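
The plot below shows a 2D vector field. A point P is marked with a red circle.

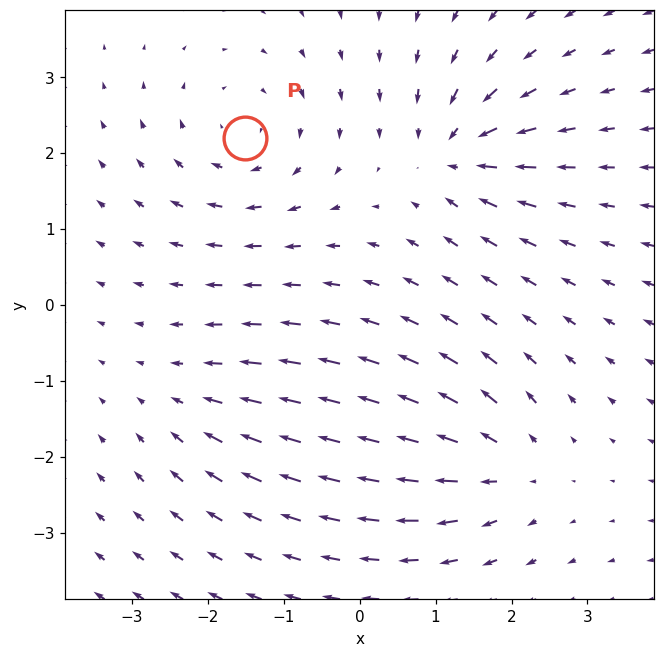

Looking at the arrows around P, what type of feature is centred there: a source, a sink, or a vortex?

At P (-1.5, 2.2) the arrows circulate clockwise. Divergence ≈0, curl about -3 — near-zero divergence with nonzero curl is a vortex.

vortex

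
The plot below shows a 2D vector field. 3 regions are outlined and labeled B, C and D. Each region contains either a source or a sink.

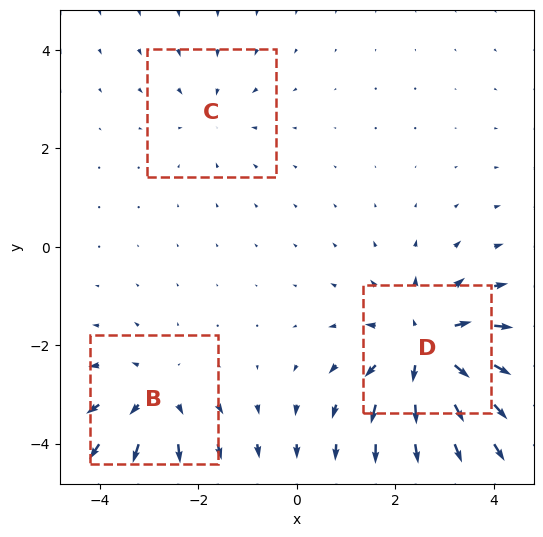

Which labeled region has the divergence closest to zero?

C

Divergence at each region's feature centre — B: about +3, C: about -2, D: about +5. Region C is closest to zero.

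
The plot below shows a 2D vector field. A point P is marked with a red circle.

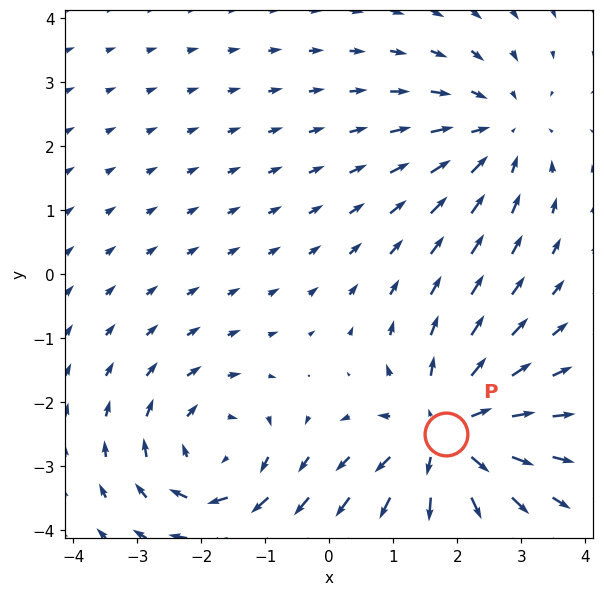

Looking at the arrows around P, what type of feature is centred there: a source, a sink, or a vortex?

source

At P (1.8, -2.5) the arrows spread outward. Divergence about +5, curl ≈0 — positive divergence with near-zero curl is a source.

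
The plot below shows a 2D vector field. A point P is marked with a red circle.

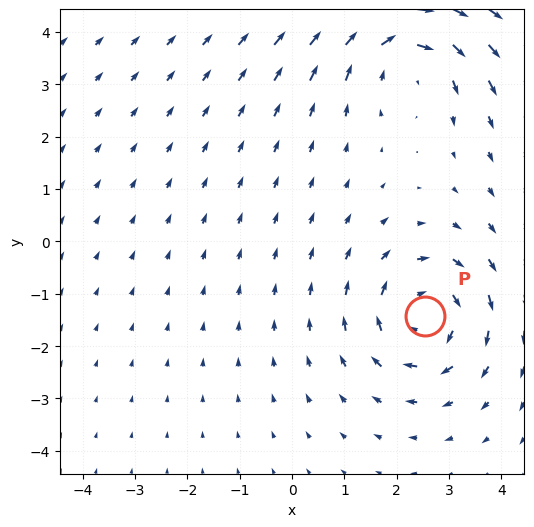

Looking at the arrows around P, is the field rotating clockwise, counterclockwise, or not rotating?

clockwise

Near P at (2.5, -1.4) the arrows circulate clockwise. The curl (z-component) there is about -4; negative curl means clockwise rotation.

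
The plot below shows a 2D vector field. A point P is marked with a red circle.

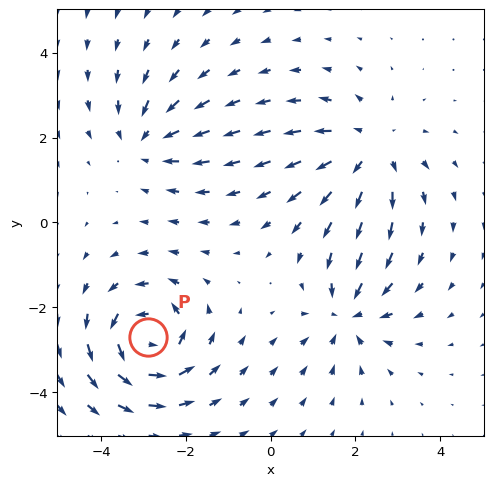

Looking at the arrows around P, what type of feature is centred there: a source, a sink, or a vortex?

vortex

At P (-2.9, -2.7) the arrows circulate counterclockwise. Divergence ≈0, curl about +5 — near-zero divergence with nonzero curl is a vortex.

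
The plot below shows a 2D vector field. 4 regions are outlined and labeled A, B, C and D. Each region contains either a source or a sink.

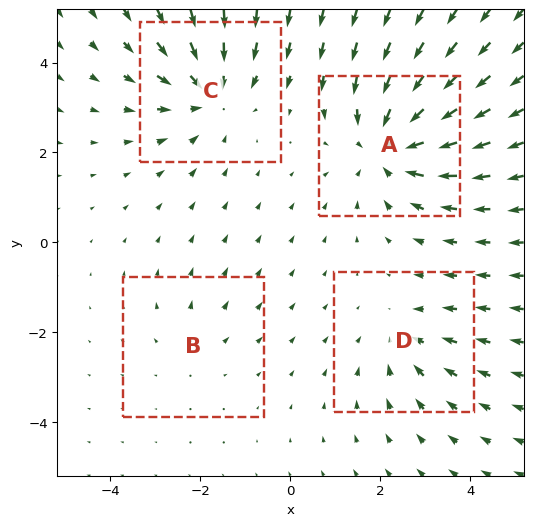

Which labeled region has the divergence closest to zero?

B

Divergence at each region's feature centre — A: about -6, B: about +2, C: about -5, D: about -3. Region B is closest to zero.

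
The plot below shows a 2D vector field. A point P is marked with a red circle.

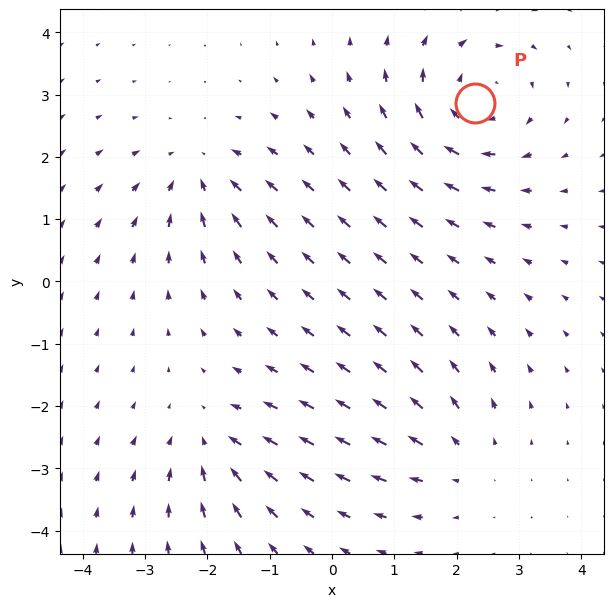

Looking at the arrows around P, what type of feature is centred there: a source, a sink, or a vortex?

vortex

At P (2.3, 2.9) the arrows circulate clockwise. Divergence ≈0, curl about -5 — near-zero divergence with nonzero curl is a vortex.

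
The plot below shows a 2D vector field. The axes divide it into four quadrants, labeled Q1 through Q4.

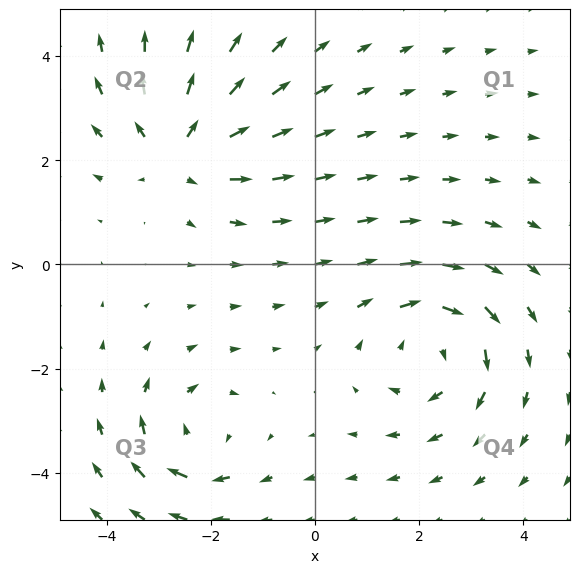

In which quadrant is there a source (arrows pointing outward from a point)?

Q2

The source sits at approximately (-2.6, 2.2), which lies in quadrant Q2. The divergence there is about +4, positive as expected for a source.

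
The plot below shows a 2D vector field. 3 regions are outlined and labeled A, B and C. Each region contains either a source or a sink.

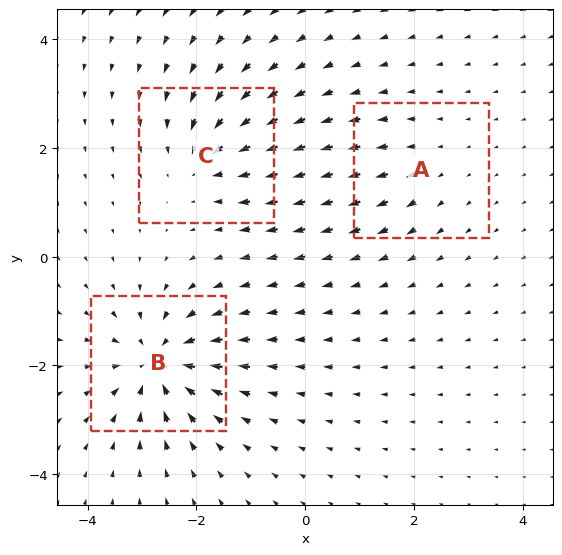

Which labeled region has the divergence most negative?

Divergence at each region's feature centre — A: about +2, B: about -6, C: about -4. Region B is most negative.

B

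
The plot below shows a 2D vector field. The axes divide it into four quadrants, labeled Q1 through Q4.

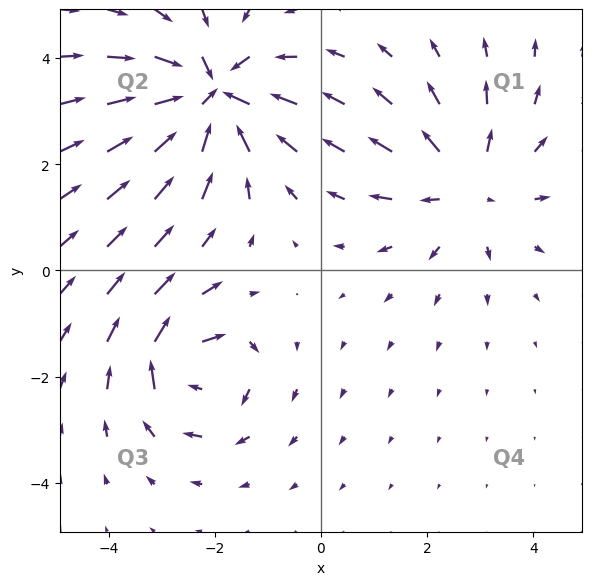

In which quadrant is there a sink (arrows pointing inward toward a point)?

Q2

The sink sits at approximately (-2.1, 3.3), which lies in quadrant Q2. The divergence there is about -6, negative as expected for a sink.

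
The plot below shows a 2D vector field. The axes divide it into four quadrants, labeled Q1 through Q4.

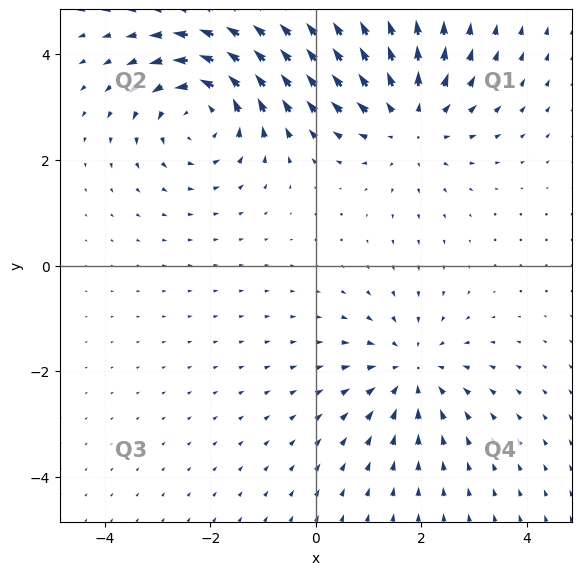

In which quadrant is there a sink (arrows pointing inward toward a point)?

Q4

The sink sits at approximately (1.8, -2.0), which lies in quadrant Q4. The divergence there is about -4, negative as expected for a sink.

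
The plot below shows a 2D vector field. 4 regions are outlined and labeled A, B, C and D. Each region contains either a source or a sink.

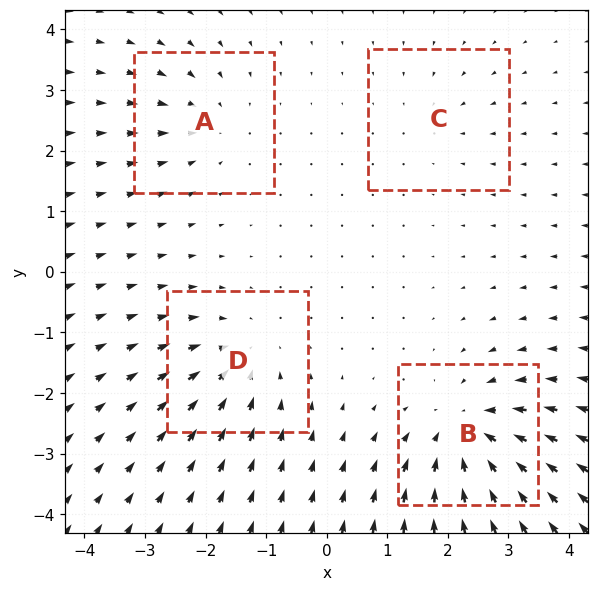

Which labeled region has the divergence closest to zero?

C

Divergence at each region's feature centre — A: about -4, B: about -7, C: about -2, D: about -5. Region C is closest to zero.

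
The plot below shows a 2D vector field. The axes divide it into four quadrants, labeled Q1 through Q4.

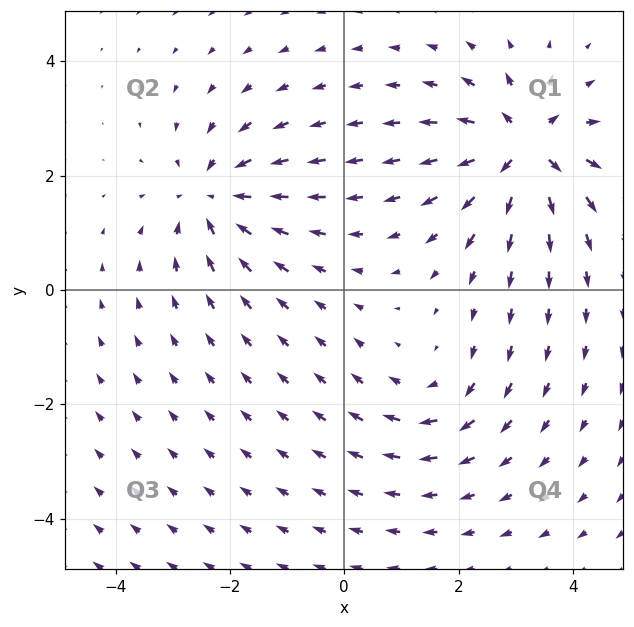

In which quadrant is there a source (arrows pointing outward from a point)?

Q1

The source sits at approximately (3.1, 2.5), which lies in quadrant Q1. The divergence there is about +7, positive as expected for a source.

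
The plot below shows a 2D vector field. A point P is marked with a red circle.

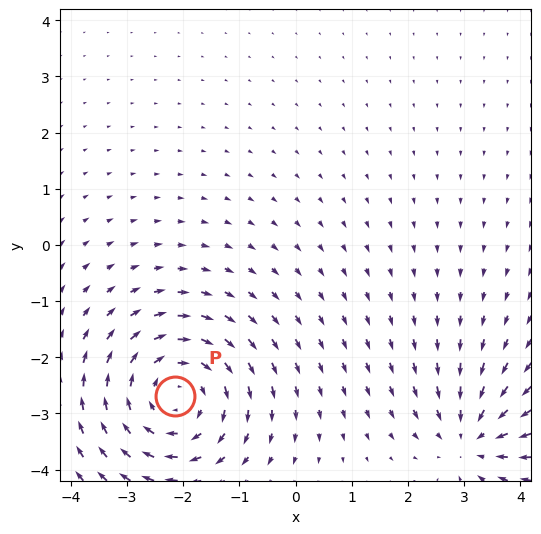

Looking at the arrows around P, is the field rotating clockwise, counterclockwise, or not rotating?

Near P at (-2.1, -2.7) the arrows circulate clockwise. The curl (z-component) there is about -4; negative curl means clockwise rotation.

clockwise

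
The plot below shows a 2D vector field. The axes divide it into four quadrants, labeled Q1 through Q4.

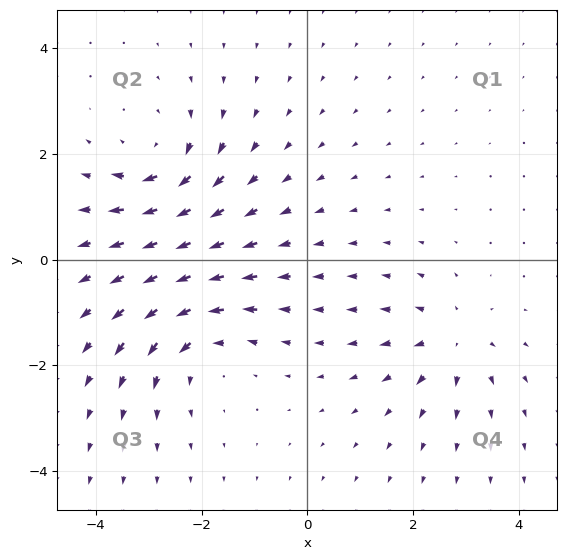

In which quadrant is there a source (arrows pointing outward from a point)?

The source sits at approximately (2.8, -1.5), which lies in quadrant Q4. The divergence there is about +4, positive as expected for a source.

Q4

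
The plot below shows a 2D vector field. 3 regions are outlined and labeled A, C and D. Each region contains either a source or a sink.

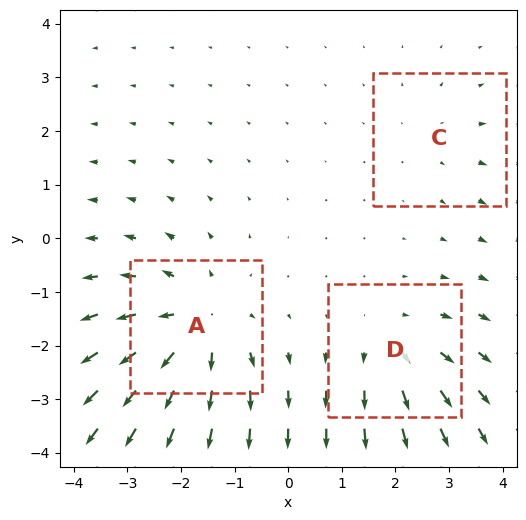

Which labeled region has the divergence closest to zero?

C

Divergence at each region's feature centre — A: about +5, C: about +2, D: about +3. Region C is closest to zero.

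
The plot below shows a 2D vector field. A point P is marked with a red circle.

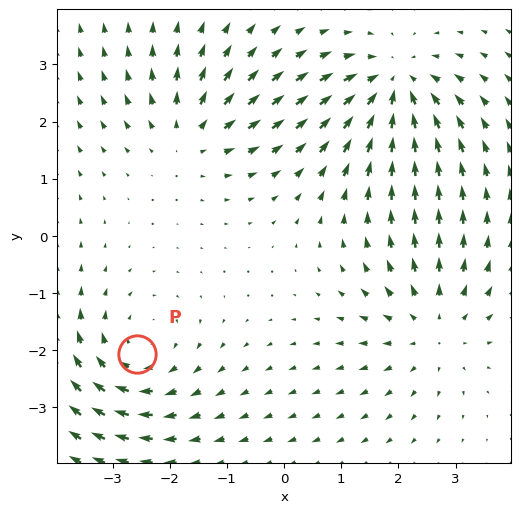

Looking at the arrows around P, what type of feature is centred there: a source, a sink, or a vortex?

At P (-2.6, -2.1) the arrows circulate clockwise. Divergence ≈0, curl about -4 — near-zero divergence with nonzero curl is a vortex.

vortex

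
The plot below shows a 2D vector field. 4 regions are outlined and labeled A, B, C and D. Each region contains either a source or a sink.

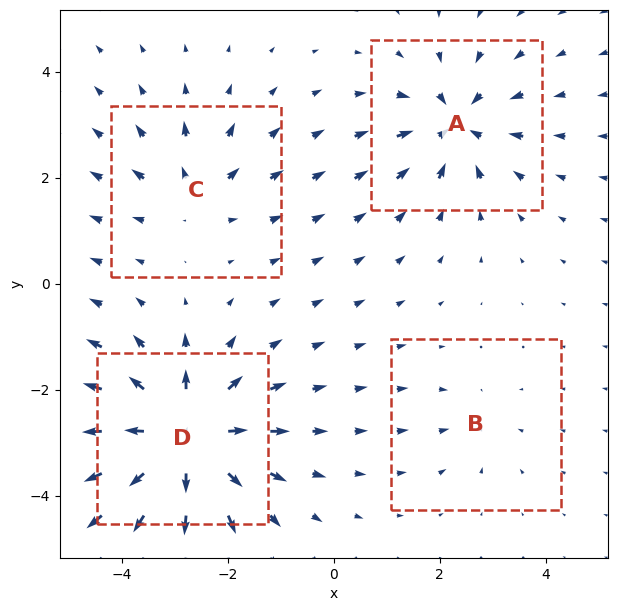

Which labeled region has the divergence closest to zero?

B

Divergence at each region's feature centre — A: about -6, B: about -2, C: about +4, D: about +9. Region B is closest to zero.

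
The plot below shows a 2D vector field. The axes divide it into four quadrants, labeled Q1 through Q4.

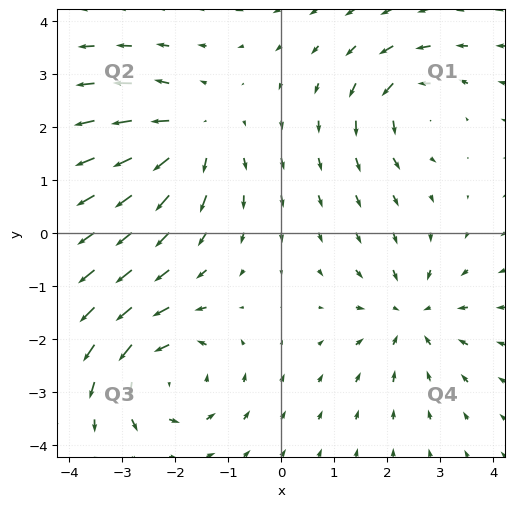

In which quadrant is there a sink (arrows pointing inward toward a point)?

Q4

The sink sits at approximately (2.5, -1.6), which lies in quadrant Q4. The divergence there is about -4, negative as expected for a sink.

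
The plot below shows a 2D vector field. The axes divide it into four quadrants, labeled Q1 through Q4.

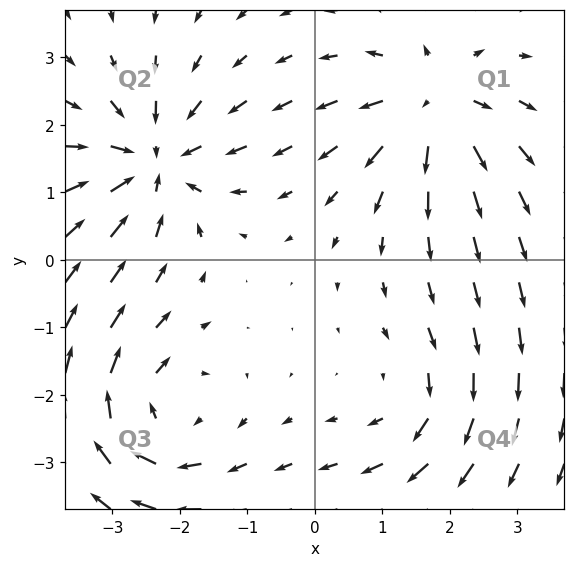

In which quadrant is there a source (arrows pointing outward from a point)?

Q1

The source sits at approximately (1.8, 2.3), which lies in quadrant Q1. The divergence there is about +6, positive as expected for a source.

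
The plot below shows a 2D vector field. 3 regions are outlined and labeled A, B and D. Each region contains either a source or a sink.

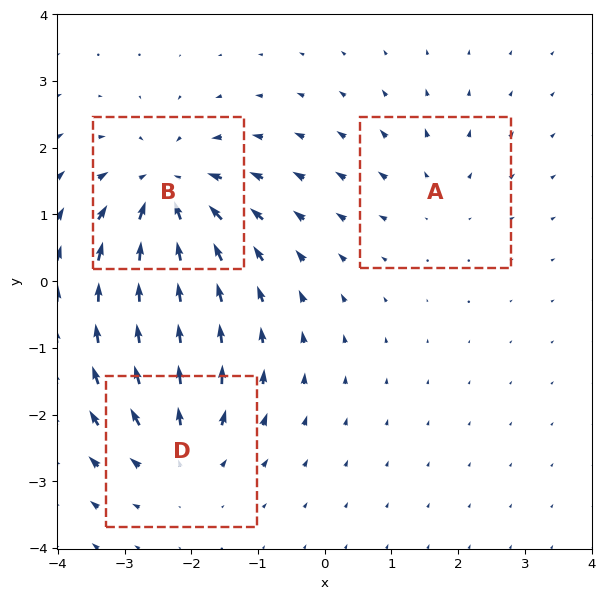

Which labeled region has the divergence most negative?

Divergence at each region's feature centre — A: about +2, B: about -5, D: about +3. Region B is most negative.

B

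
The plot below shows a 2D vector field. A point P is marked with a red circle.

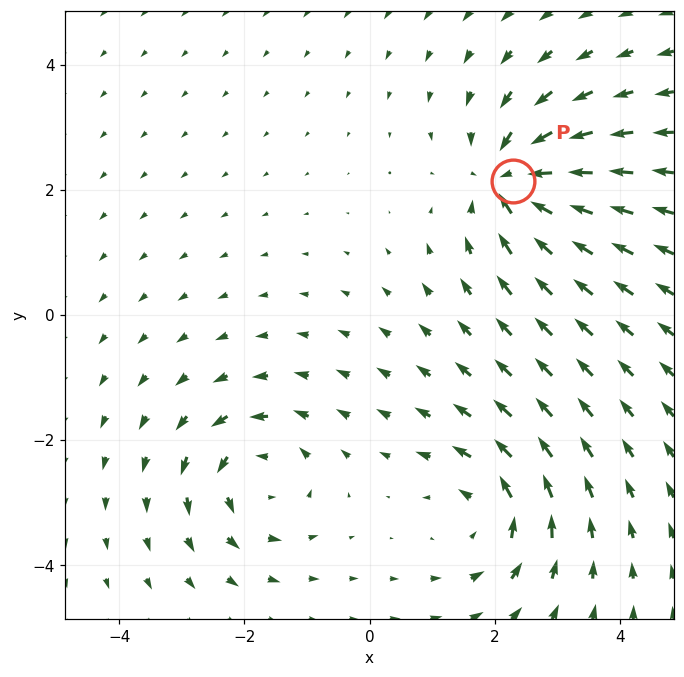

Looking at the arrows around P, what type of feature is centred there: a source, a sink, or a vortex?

sink

At P (2.3, 2.1) the arrows converge inward. Divergence about -5, curl ≈0 — negative divergence with near-zero curl is a sink.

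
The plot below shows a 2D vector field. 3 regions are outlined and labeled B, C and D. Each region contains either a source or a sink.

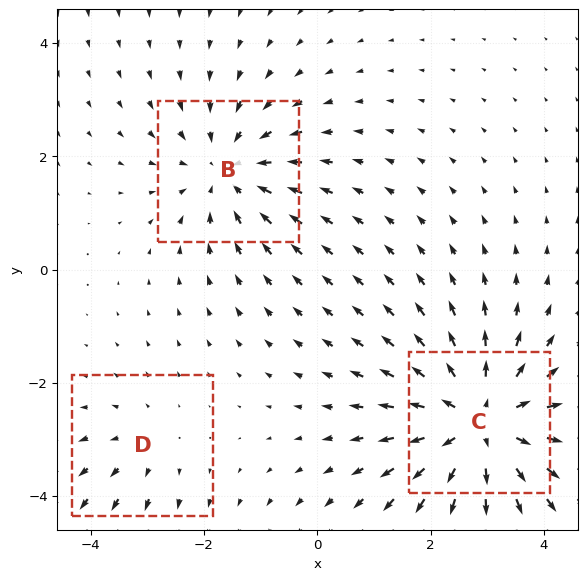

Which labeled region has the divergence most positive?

Divergence at each region's feature centre — B: about -3, C: about +5, D: about +2. Region C is most positive.

C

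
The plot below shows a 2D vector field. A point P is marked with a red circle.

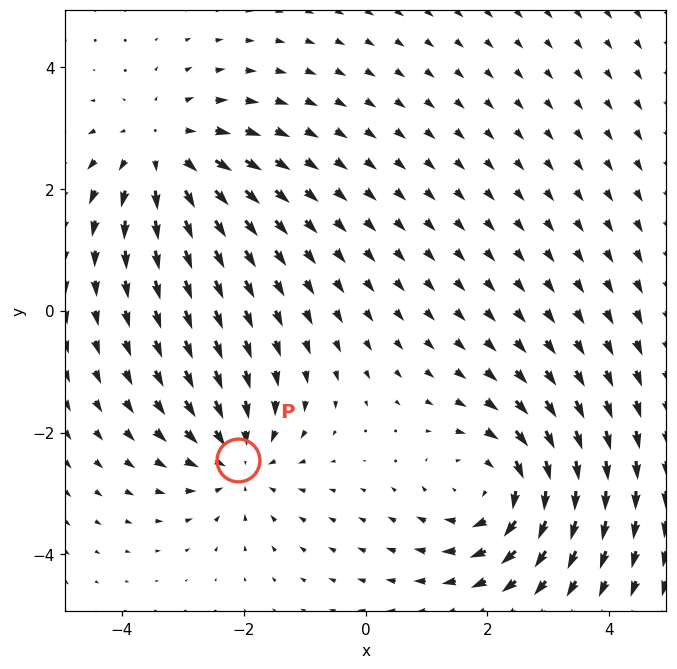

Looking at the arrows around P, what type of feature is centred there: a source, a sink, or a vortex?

At P (-2.1, -2.4) the arrows converge inward. Divergence about -3, curl ≈0 — negative divergence with near-zero curl is a sink.

sink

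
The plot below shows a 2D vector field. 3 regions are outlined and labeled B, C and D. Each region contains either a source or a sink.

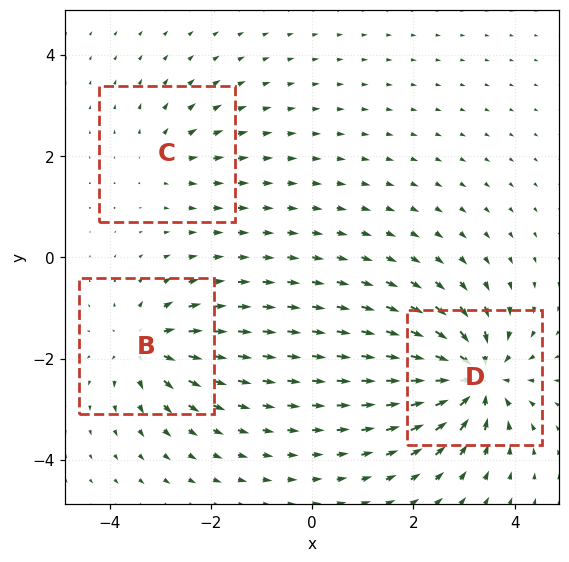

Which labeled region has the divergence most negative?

Divergence at each region's feature centre — B: about +4, C: about +2, D: about -7. Region D is most negative.

D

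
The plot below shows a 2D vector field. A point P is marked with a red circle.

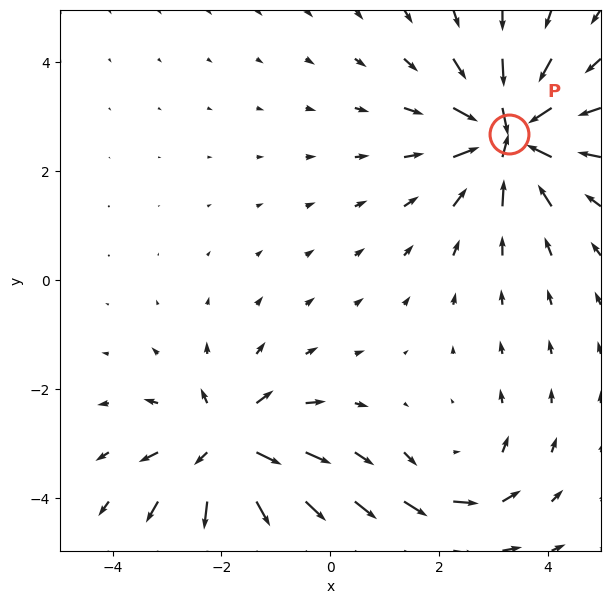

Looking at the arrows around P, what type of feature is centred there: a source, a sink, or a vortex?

At P (3.3, 2.7) the arrows converge inward. Divergence about -6, curl ≈0 — negative divergence with near-zero curl is a sink.

sink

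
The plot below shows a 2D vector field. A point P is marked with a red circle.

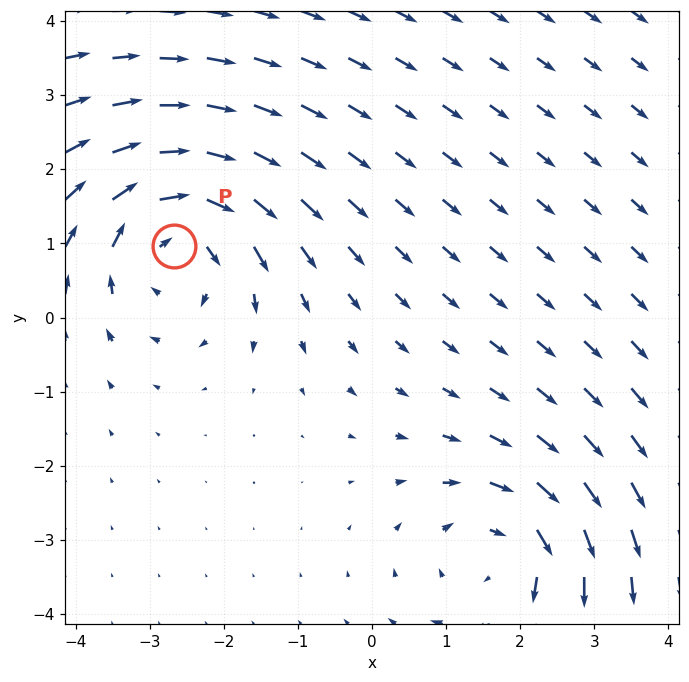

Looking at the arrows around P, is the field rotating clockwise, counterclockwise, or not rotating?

clockwise

Near P at (-2.7, 1.0) the arrows circulate clockwise. The curl (z-component) there is about -3; negative curl means clockwise rotation.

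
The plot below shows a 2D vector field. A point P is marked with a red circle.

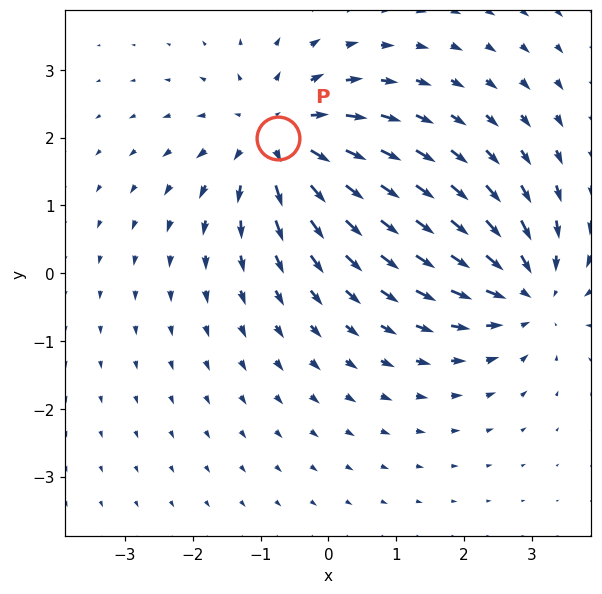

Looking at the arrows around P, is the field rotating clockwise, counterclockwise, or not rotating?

Near P at (-0.7, 2.0) the arrows show no circulation. The curl there is ≈0.

not rotating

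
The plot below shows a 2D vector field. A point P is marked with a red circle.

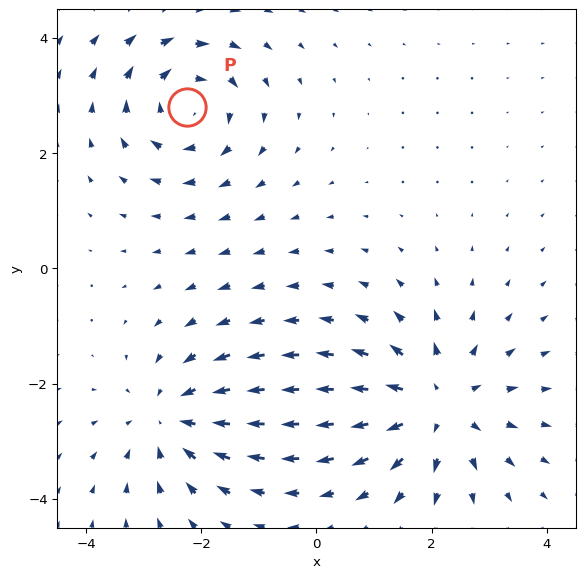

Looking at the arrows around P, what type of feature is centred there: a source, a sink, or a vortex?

At P (-2.2, 2.8) the arrows circulate clockwise. Divergence ≈0, curl about -3 — near-zero divergence with nonzero curl is a vortex.

vortex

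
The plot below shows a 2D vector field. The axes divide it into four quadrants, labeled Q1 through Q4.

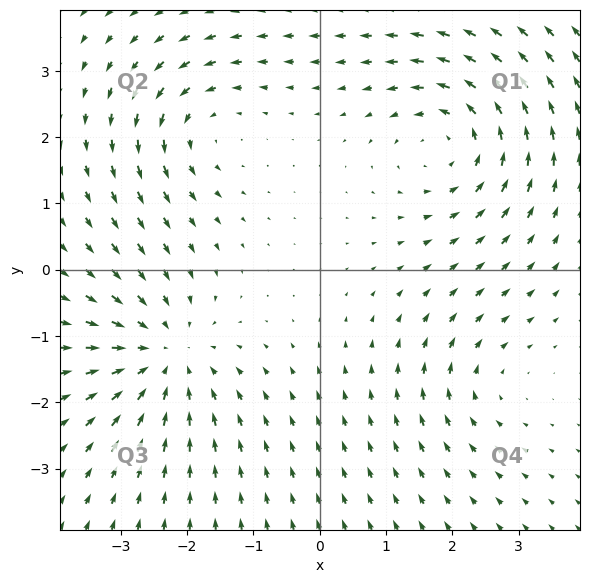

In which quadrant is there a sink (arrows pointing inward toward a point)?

The sink sits at approximately (-2.3, -1.3), which lies in quadrant Q3. The divergence there is about -5, negative as expected for a sink.

Q3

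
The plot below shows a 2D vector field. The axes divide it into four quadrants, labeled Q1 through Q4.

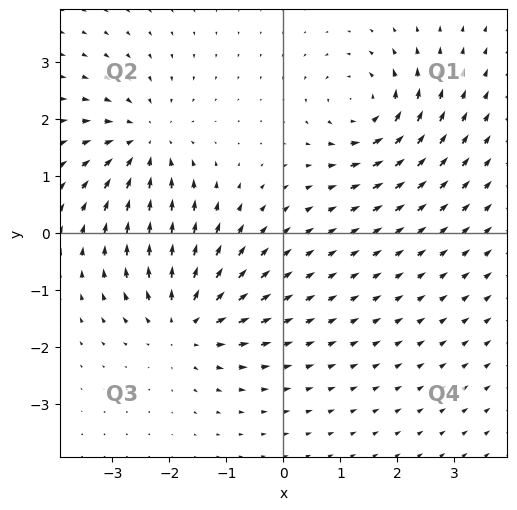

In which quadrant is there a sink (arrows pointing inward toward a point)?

The sink sits at approximately (-2.4, 1.6), which lies in quadrant Q2. The divergence there is about -3, negative as expected for a sink.

Q2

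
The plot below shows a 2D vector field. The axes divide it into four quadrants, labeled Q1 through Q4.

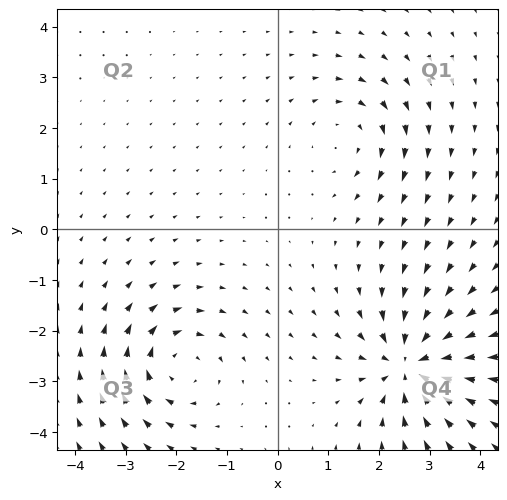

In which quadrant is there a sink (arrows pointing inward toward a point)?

Q4

The sink sits at approximately (2.6, -2.7), which lies in quadrant Q4. The divergence there is about -6, negative as expected for a sink.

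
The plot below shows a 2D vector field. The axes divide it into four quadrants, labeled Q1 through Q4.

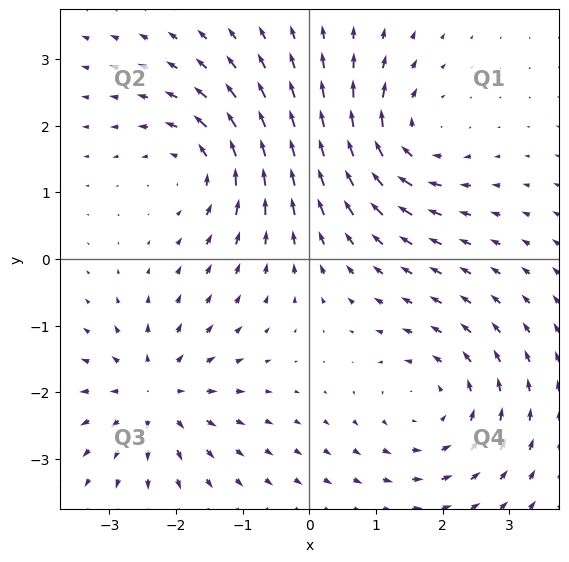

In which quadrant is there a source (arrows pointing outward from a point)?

The source sits at approximately (-2.3, -2.0), which lies in quadrant Q3. The divergence there is about +5, positive as expected for a source.

Q3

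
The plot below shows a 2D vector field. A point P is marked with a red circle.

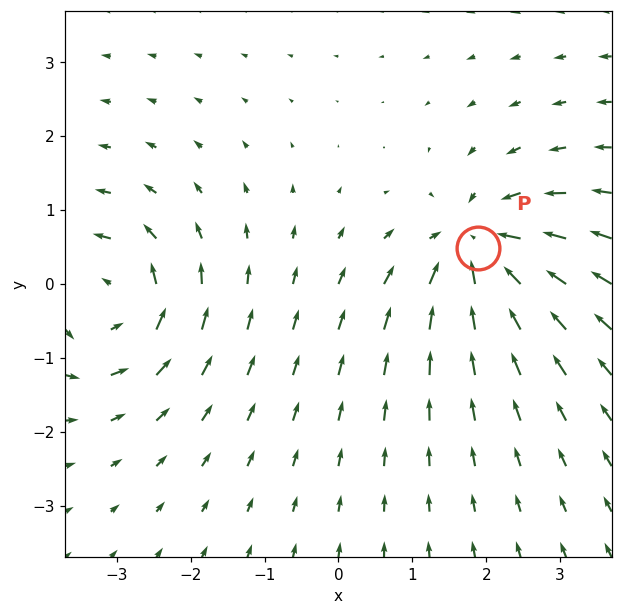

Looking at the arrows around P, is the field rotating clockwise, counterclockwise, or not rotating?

not rotating

Near P at (1.9, 0.5) the arrows show no circulation. The curl there is ≈0.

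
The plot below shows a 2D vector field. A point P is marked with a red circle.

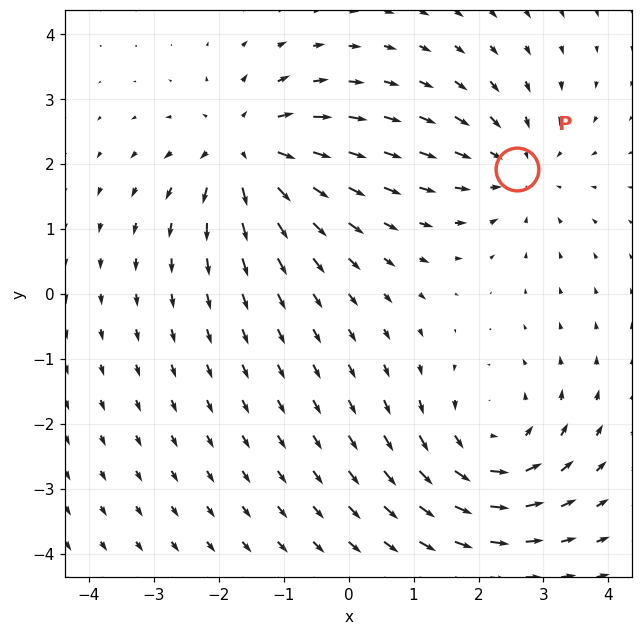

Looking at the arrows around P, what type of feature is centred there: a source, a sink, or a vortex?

At P (2.6, 1.9) the arrows converge inward. Divergence about -3, curl ≈0 — negative divergence with near-zero curl is a sink.

sink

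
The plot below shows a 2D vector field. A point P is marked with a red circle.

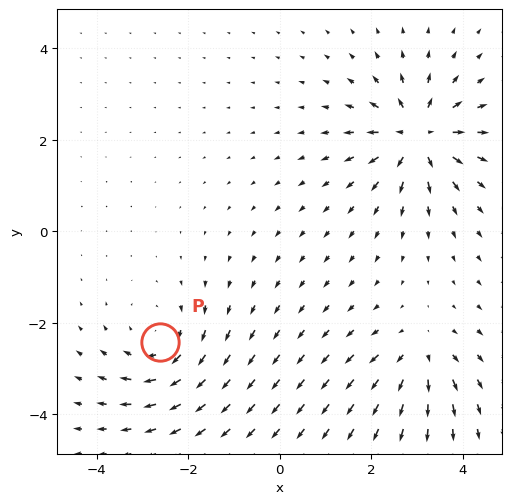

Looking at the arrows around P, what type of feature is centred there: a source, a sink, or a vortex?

vortex

At P (-2.6, -2.4) the arrows circulate clockwise. Divergence ≈0, curl about -4 — near-zero divergence with nonzero curl is a vortex.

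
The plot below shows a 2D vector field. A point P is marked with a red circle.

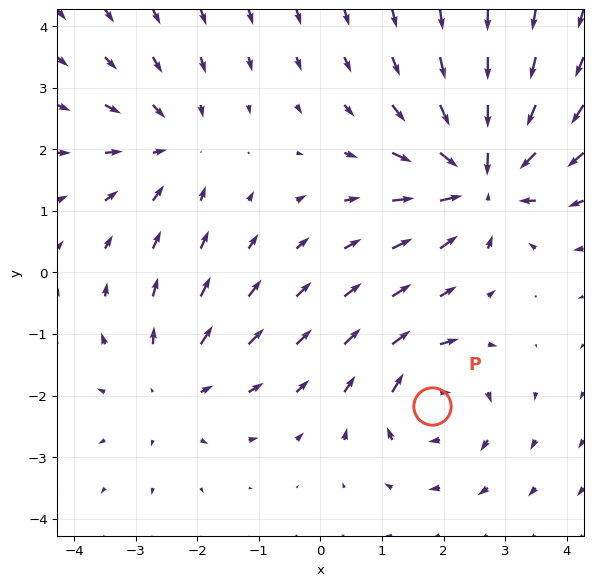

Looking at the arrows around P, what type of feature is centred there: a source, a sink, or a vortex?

vortex

At P (1.8, -2.2) the arrows circulate clockwise. Divergence ≈0, curl about -4 — near-zero divergence with nonzero curl is a vortex.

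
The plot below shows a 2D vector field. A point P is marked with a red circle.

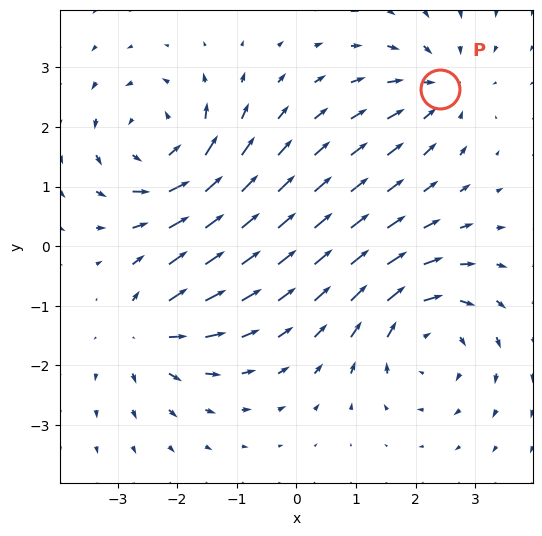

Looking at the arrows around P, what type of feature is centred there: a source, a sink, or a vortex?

At P (2.4, 2.6) the arrows converge inward. Divergence about -4, curl ≈0 — negative divergence with near-zero curl is a sink.

sink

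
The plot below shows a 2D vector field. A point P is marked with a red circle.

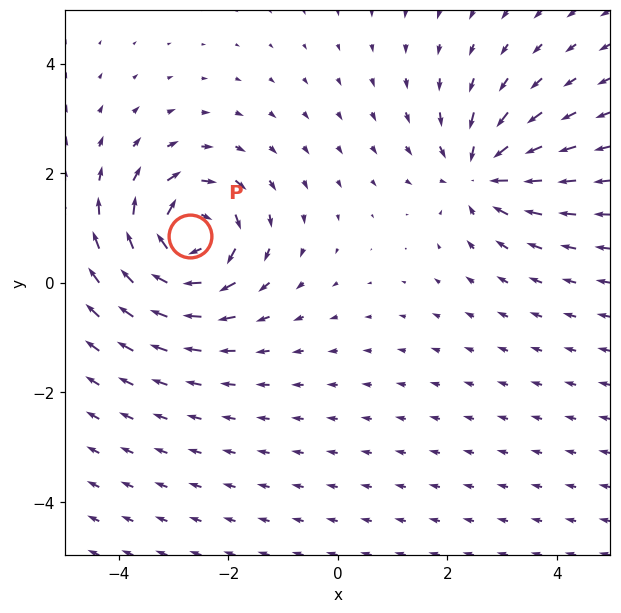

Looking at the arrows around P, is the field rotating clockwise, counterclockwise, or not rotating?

clockwise

Near P at (-2.7, 0.8) the arrows circulate clockwise. The curl (z-component) there is about -6; negative curl means clockwise rotation.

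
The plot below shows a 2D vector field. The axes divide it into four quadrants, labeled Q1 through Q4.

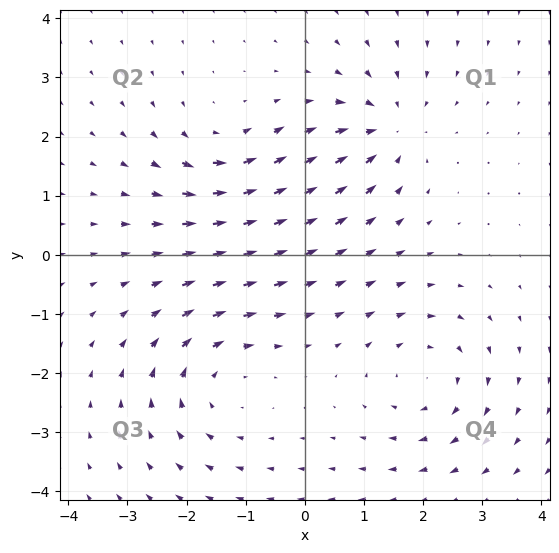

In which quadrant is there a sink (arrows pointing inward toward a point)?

The sink sits at approximately (1.4, 2.1), which lies in quadrant Q1. The divergence there is about -4, negative as expected for a sink.

Q1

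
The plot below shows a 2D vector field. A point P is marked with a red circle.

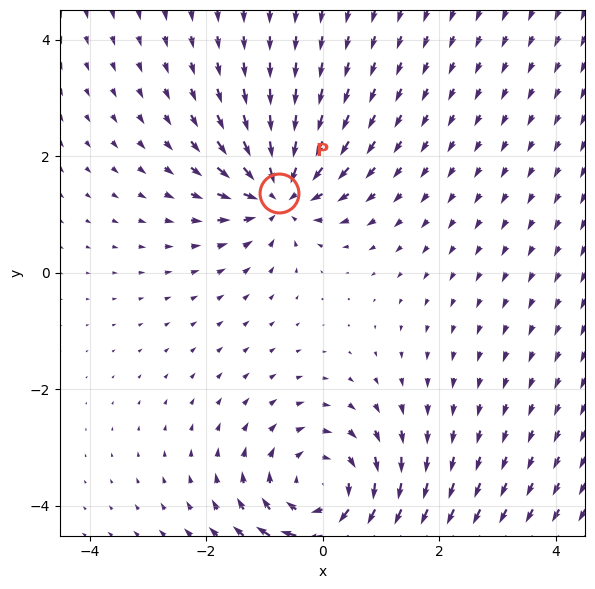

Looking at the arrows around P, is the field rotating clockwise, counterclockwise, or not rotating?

Near P at (-0.7, 1.4) the arrows show no circulation. The curl there is ≈0.

not rotating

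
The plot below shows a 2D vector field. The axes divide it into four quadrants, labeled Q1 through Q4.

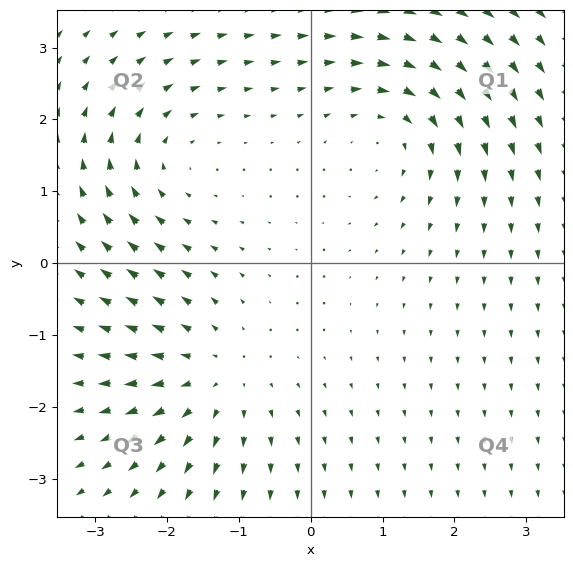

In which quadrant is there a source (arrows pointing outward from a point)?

Q3

The source sits at approximately (-1.4, -1.6), which lies in quadrant Q3. The divergence there is about +3, positive as expected for a source.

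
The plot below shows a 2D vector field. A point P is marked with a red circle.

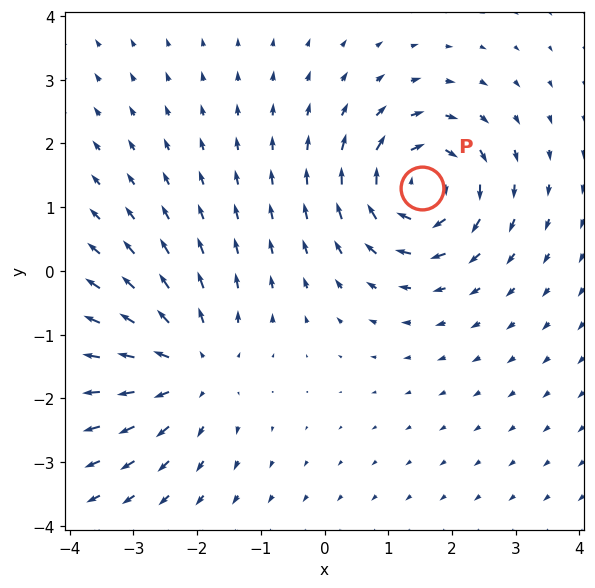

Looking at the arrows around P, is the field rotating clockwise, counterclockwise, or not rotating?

Near P at (1.5, 1.3) the arrows circulate clockwise. The curl (z-component) there is about -5; negative curl means clockwise rotation.

clockwise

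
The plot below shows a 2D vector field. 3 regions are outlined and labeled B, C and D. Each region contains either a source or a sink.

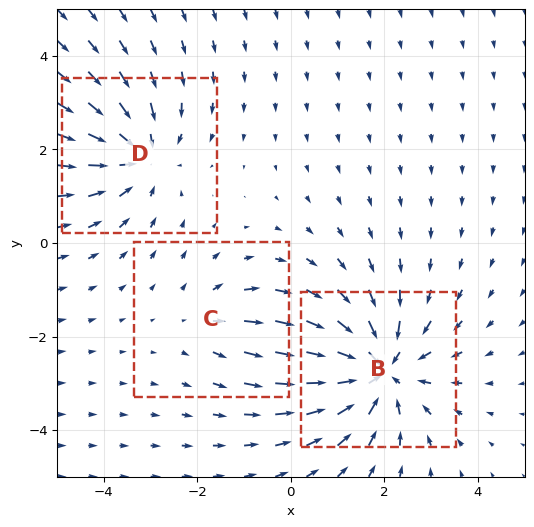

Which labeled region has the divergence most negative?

Divergence at each region's feature centre — B: about -4, C: about +2, D: about -3. Region B is most negative.

B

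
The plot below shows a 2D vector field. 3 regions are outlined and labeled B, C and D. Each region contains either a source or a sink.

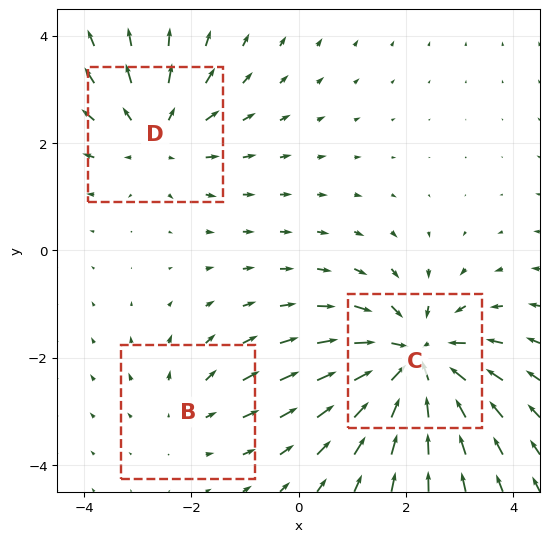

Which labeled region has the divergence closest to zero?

B

Divergence at each region's feature centre — B: about +2, C: about -5, D: about +3. Region B is closest to zero.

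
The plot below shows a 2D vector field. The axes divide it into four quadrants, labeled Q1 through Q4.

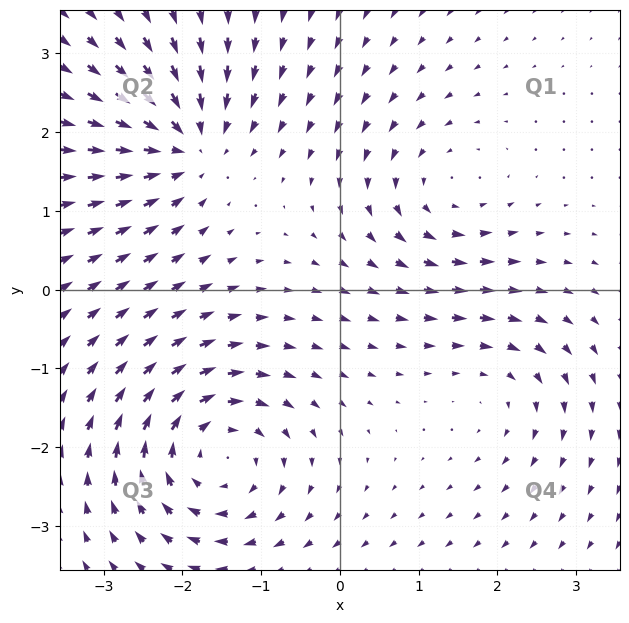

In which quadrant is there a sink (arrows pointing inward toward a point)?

The sink sits at approximately (-1.9, 1.8), which lies in quadrant Q2. The divergence there is about -6, negative as expected for a sink.

Q2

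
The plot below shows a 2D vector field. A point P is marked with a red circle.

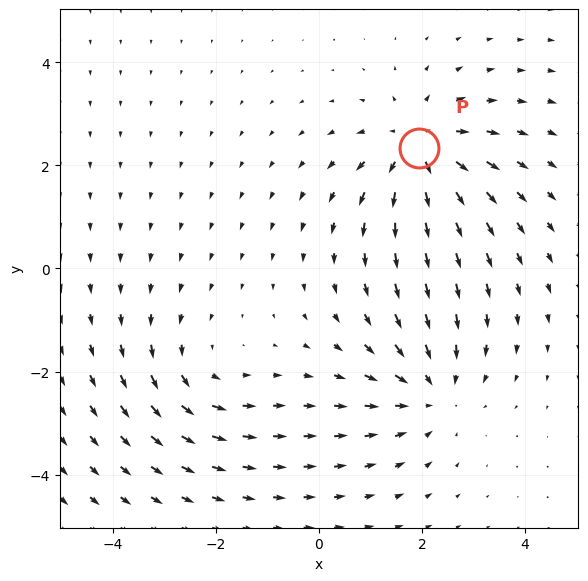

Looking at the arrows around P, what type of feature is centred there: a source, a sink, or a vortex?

At P (2.0, 2.3) the arrows spread outward. Divergence about +4, curl ≈0 — positive divergence with near-zero curl is a source.

source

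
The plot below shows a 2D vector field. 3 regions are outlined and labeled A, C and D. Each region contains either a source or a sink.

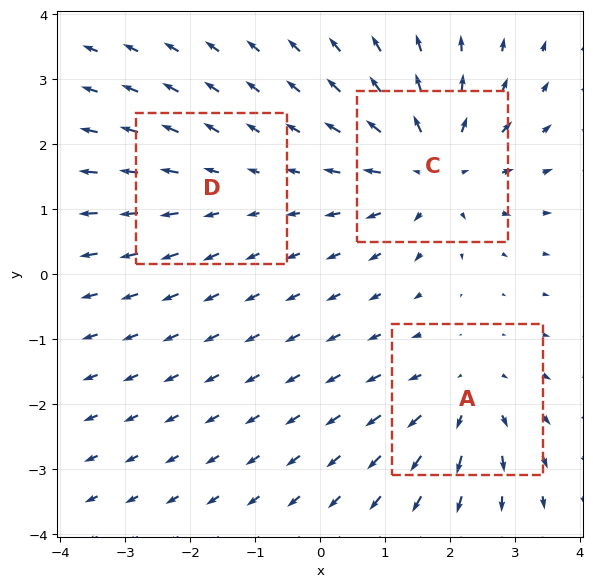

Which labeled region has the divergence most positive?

Divergence at each region's feature centre — A: about +3, C: about +5, D: about +2. Region C is most positive.

C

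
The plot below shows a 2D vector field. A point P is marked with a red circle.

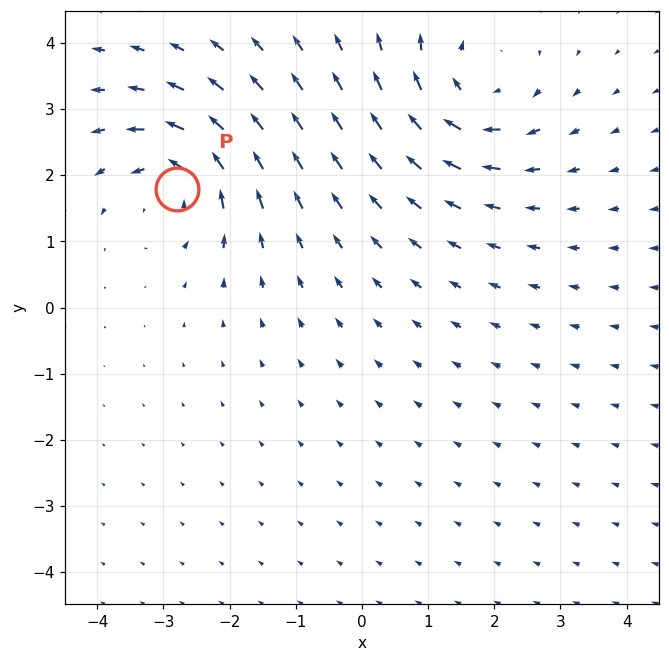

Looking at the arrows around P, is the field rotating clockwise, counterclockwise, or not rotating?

counterclockwise

Near P at (-2.8, 1.8) the arrows circulate counterclockwise. The curl (z-component) there is about +5; positive curl means counterclockwise rotation.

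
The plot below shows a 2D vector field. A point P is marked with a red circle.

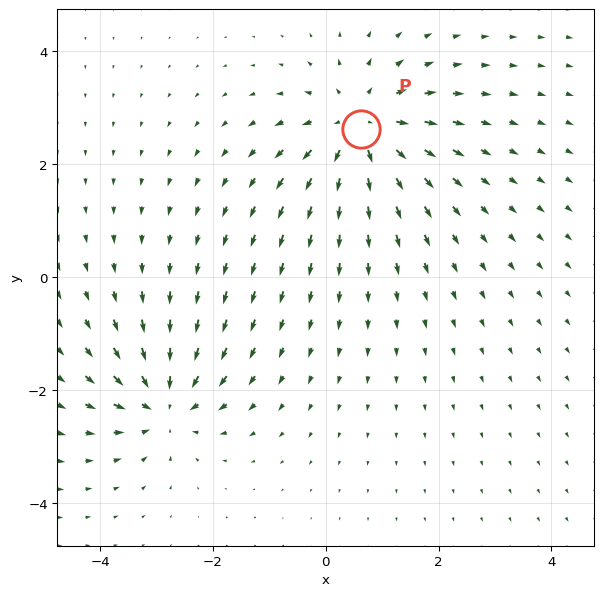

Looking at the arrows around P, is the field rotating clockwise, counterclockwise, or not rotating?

Near P at (0.6, 2.6) the arrows show no circulation. The curl there is ≈0.

not rotating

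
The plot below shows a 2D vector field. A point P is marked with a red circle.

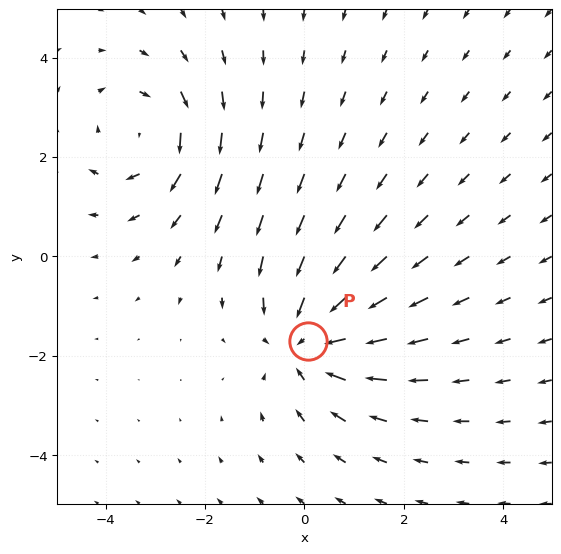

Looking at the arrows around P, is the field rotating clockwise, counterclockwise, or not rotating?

not rotating

Near P at (0.1, -1.7) the arrows show no circulation. The curl there is ≈0.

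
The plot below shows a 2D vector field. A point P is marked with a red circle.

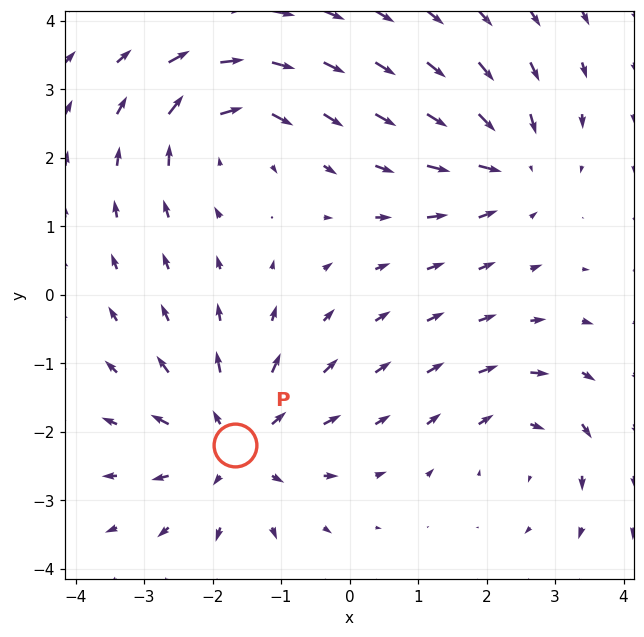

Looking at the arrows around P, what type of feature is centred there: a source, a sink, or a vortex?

source

At P (-1.7, -2.2) the arrows spread outward. Divergence about +5, curl ≈0 — positive divergence with near-zero curl is a source.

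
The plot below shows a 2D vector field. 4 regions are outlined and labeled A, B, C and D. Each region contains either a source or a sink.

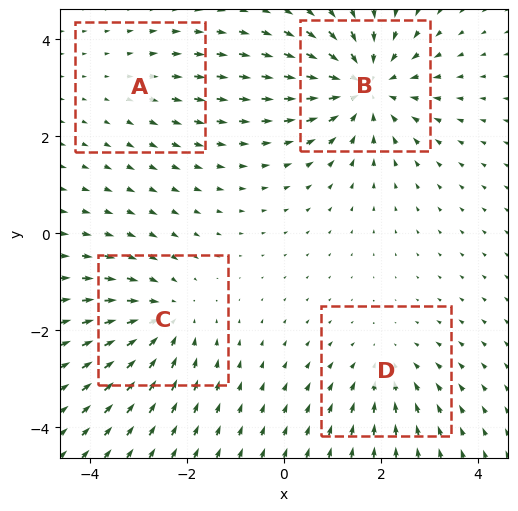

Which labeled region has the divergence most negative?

B

Divergence at each region's feature centre — A: about +2, B: about -6, C: about -4, D: about -3. Region B is most negative.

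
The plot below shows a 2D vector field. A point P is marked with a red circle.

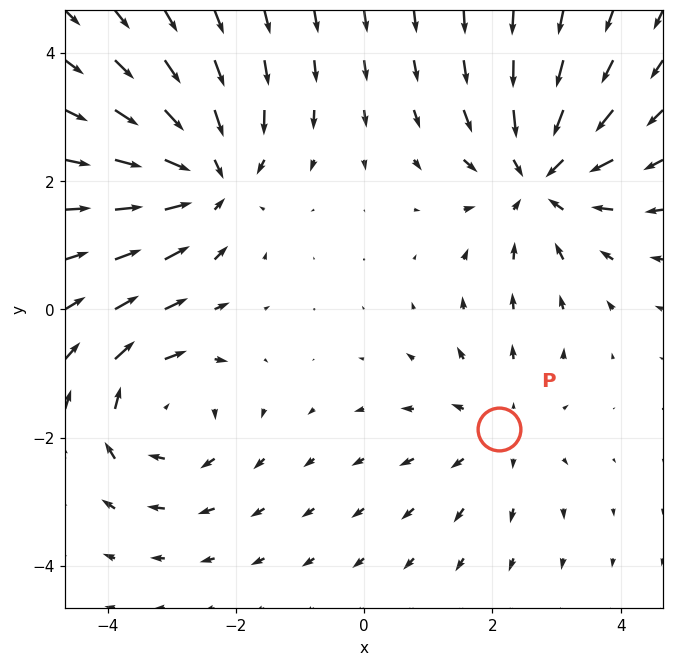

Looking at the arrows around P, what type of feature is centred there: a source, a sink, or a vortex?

source

At P (2.1, -1.9) the arrows spread outward. Divergence about +2, curl ≈0 — positive divergence with near-zero curl is a source.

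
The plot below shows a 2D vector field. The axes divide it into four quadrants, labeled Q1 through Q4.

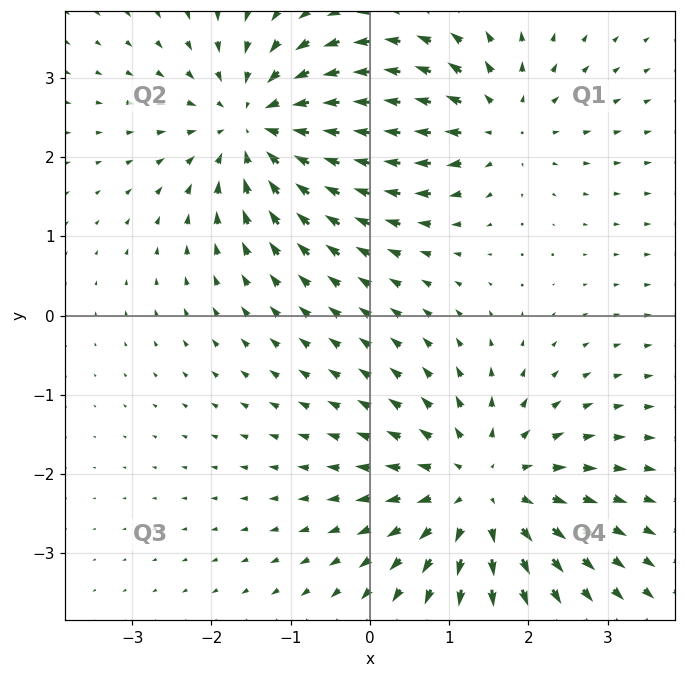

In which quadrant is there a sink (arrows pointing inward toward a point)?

The sink sits at approximately (-1.4, 2.4), which lies in quadrant Q2. The divergence there is about -5, negative as expected for a sink.

Q2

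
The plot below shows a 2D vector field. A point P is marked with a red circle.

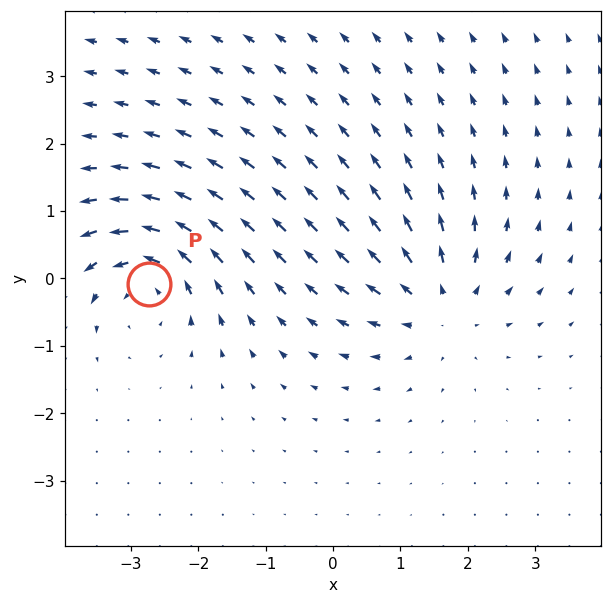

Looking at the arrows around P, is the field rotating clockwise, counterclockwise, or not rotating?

Near P at (-2.7, -0.1) the arrows circulate counterclockwise. The curl (z-component) there is about +5; positive curl means counterclockwise rotation.

counterclockwise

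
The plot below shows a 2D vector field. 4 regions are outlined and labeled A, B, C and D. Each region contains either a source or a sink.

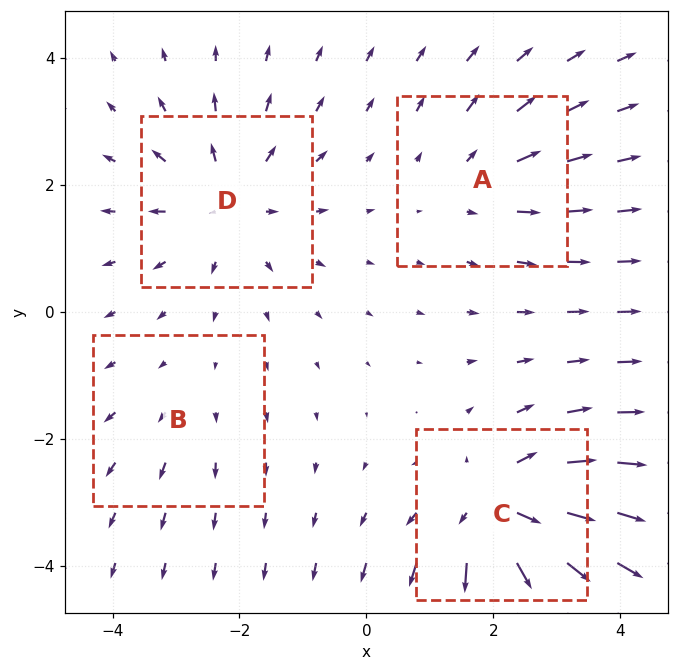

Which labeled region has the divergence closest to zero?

Divergence at each region's feature centre — A: about +3, B: about +2, C: about +7, D: about +5. Region B is closest to zero.

B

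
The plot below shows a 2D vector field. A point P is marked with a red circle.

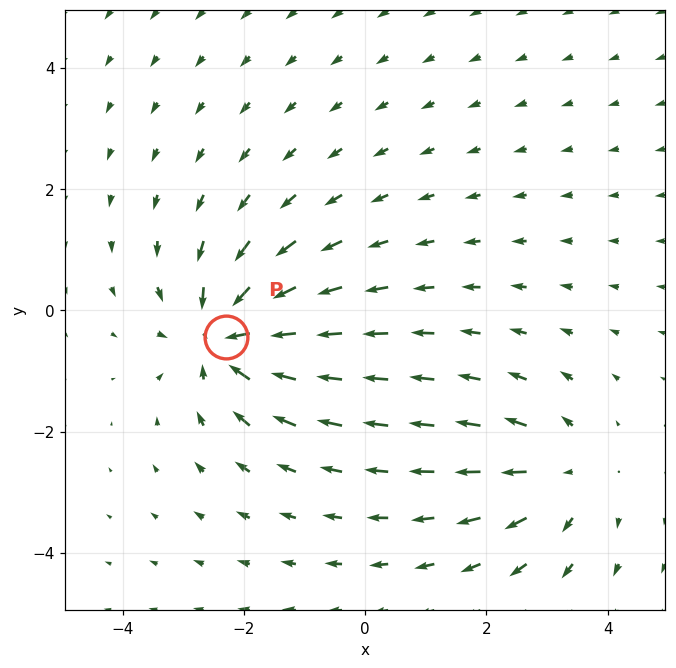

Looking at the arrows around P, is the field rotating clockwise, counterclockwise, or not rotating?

Near P at (-2.3, -0.4) the arrows show no circulation. The curl there is ≈0.

not rotating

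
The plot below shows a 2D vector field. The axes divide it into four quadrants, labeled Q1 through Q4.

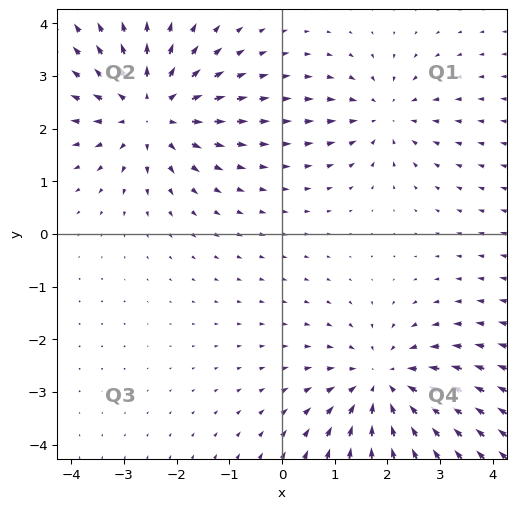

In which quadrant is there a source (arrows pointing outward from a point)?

The source sits at approximately (-2.5, 2.3), which lies in quadrant Q2. The divergence there is about +4, positive as expected for a source.

Q2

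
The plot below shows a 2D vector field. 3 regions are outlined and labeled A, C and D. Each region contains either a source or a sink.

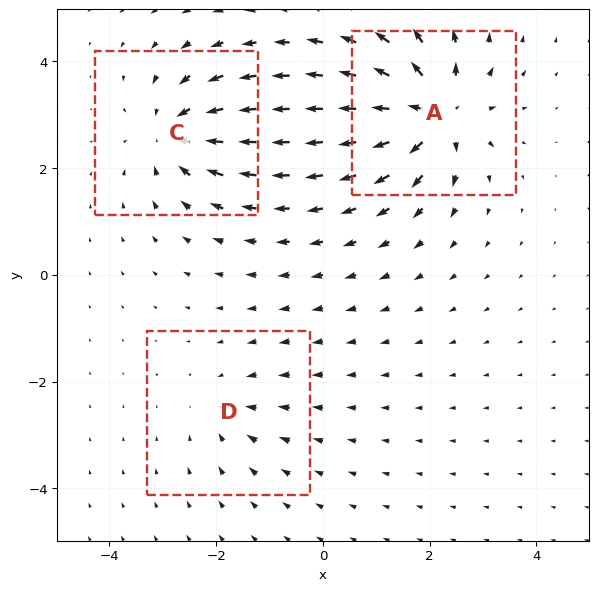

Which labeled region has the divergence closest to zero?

D

Divergence at each region's feature centre — A: about +6, C: about -4, D: about -2. Region D is closest to zero.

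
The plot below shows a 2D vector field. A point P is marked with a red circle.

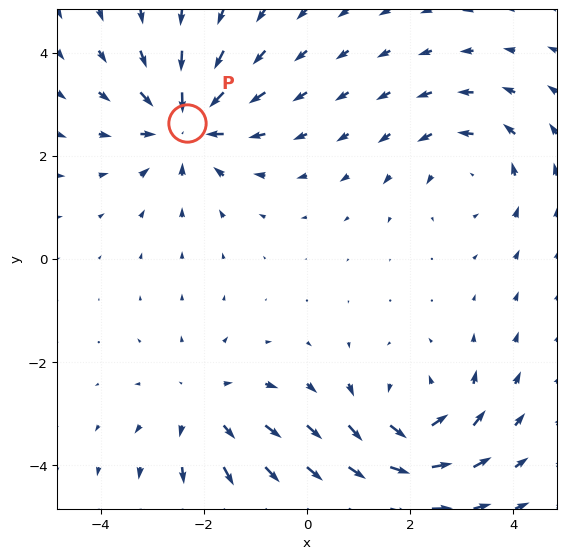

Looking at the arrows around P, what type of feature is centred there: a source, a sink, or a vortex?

sink

At P (-2.3, 2.6) the arrows converge inward. Divergence about -5, curl ≈0 — negative divergence with near-zero curl is a sink.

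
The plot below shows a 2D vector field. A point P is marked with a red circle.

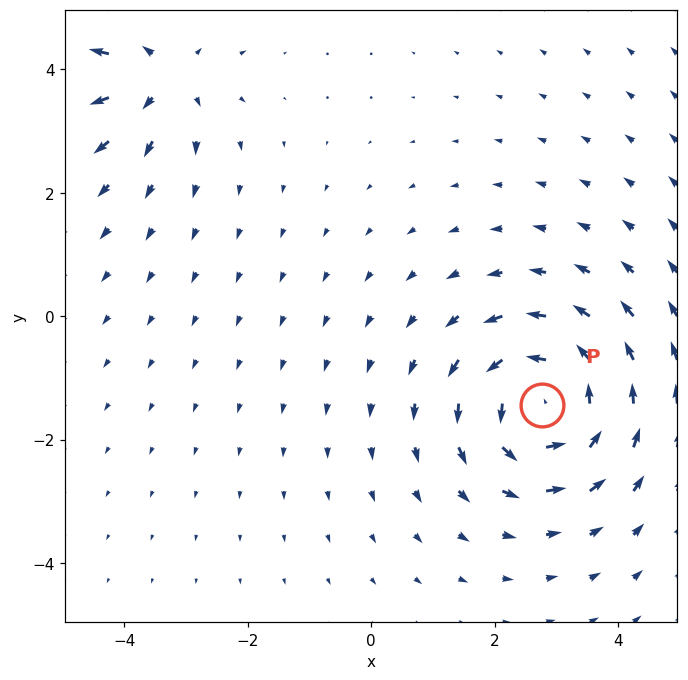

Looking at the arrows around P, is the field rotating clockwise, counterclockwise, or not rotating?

counterclockwise

Near P at (2.8, -1.4) the arrows circulate counterclockwise. The curl (z-component) there is about +5; positive curl means counterclockwise rotation.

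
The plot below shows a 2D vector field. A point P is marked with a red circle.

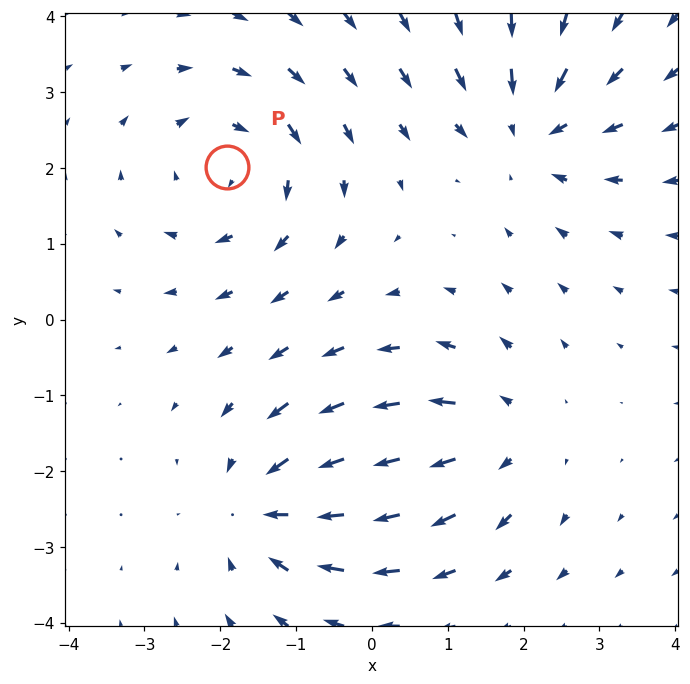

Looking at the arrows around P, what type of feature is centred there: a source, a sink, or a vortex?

vortex

At P (-1.9, 2.0) the arrows circulate clockwise. Divergence ≈0, curl about -4 — near-zero divergence with nonzero curl is a vortex.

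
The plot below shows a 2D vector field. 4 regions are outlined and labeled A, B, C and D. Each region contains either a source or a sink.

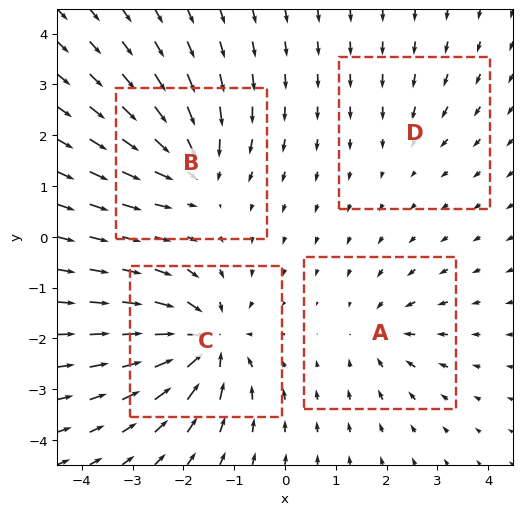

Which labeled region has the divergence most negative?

C

Divergence at each region's feature centre — A: about -4, B: about -6, C: about -8, D: about -2. Region C is most negative.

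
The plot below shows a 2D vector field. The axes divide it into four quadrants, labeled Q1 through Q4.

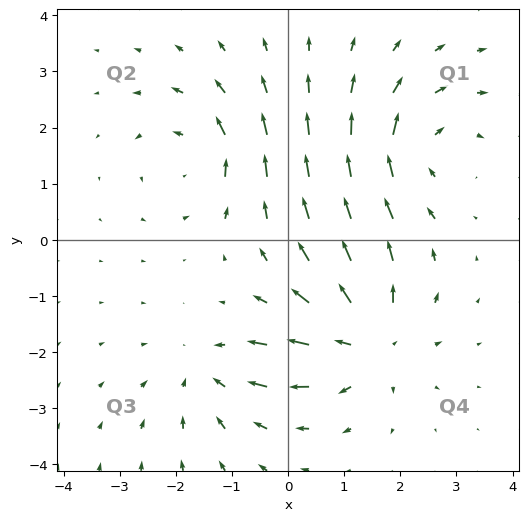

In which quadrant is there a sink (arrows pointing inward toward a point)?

The sink sits at approximately (-1.4, -2.4), which lies in quadrant Q3. The divergence there is about -4, negative as expected for a sink.

Q3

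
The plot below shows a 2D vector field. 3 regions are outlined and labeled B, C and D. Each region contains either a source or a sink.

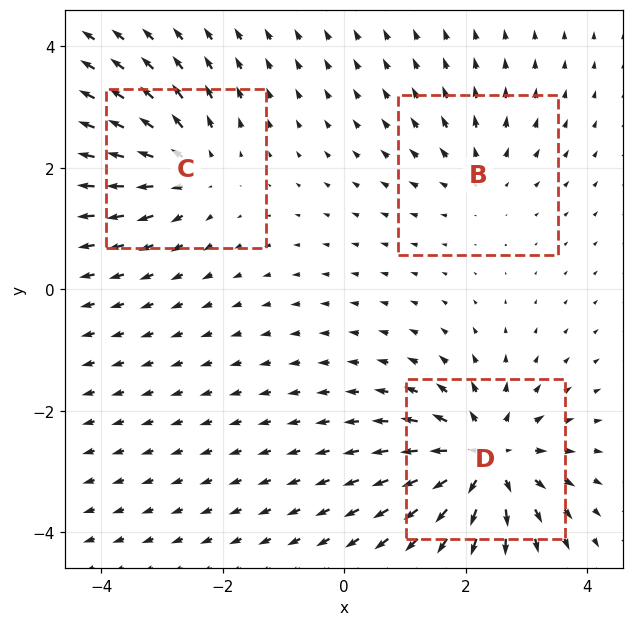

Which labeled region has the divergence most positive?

Divergence at each region's feature centre — B: about +2, C: about +3, D: about +5. Region D is most positive.

D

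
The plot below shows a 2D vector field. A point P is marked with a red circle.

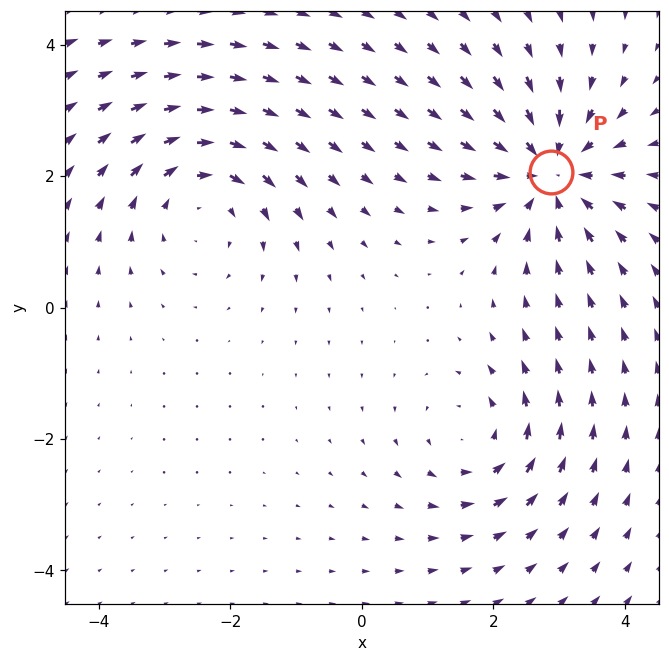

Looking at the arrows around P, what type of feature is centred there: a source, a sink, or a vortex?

At P (2.9, 2.1) the arrows converge inward. Divergence about -5, curl ≈0 — negative divergence with near-zero curl is a sink.

sink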